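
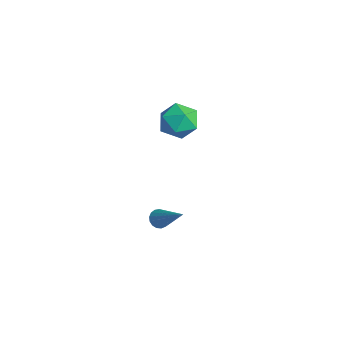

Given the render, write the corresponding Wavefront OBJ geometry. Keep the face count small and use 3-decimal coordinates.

v 2.843 -2.638 1.283
v 3.212 -2.691 0.892
v 4.397 -2.122 2.677
v 3.142 -2.443 0.878
v 3.004 -2.239 0.957
v 2.828 -2.127 1.11
v 2.657 -2.132 1.303
v 2.528 -2.253 1.492
v 2.471 -2.462 1.632
v 2.5 -2.712 1.693
v 2.607 -2.945 1.66
v 2.769 -3.107 1.54
v 2.947 -3.162 1.362
v 3.102 -3.097 1.165
v 3.198 -2.927 0.995
v -2.692 1.71 2.642
v -1.737 1.377 3.181
v -3.603 0.263 3.359
v -2.648 -0.07 3.898
v -3.188 0.886 4.227
v -2.625 1.78 3.783
v -2.715 -0.14 2.757
v -2.152 0.754 2.313
v -1.752 0.233 3.252
v -2.044 0.867 4.161
v -3.296 0.773 2.379
v -3.588 1.407 3.288
f 2 1 4
f 2 4 3
f 4 1 5
f 4 5 3
f 5 1 6
f 5 6 3
f 6 1 7
f 6 7 3
f 7 1 8
f 7 8 3
f 8 1 9
f 8 9 3
f 9 1 10
f 9 10 3
f 10 1 11
f 10 11 3
f 11 1 12
f 11 12 3
f 12 1 13
f 12 13 3
f 13 1 14
f 13 14 3
f 14 1 15
f 14 15 3
f 15 1 2
f 15 2 3
f 16 27 21
f 16 21 17
f 16 17 23
f 16 23 26
f 16 26 27
f 17 21 25
f 21 27 20
f 27 26 18
f 26 23 22
f 23 17 24
f 19 25 20
f 19 20 18
f 19 18 22
f 19 22 24
f 19 24 25
f 20 25 21
f 18 20 27
f 22 18 26
f 24 22 23
f 25 24 17



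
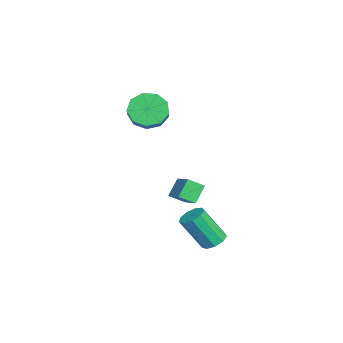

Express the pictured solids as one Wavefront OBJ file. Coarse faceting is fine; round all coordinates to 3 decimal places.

v 0.671 0.999 -2.783
v 1.388 1.046 -2.744
v 1.366 -0.071 -0.978
v 0.649 -0.119 -1.017
v 1.181 1.425 -2.507
v 1.16 0.307 -0.741
v 0.736 1.604 -2.399
v 0.714 0.487 -0.633
v 0.26 1.5 -2.471
v 0.238 0.383 -0.705
v -0.024 1.162 -2.688
v -0.046 0.044 -0.923
v 0.018 0.747 -2.951
v -0.004 -0.371 -1.185
v 0.365 0.45 -3.134
v 0.343 -0.668 -1.368
v 0.855 0.41 -3.154
v 0.834 -0.708 -1.388
v 1.26 0.645 -2.999
v 1.238 -0.472 -1.234
v -4.135 -0.102 -1.546
v -3.997 -0.951 -1.018
v -2.972 0.456 -0.951
v -2.834 -0.393 -0.423
v -3.466 -0.547 -2.437
v -3.328 -1.396 -1.909
v -2.303 0.011 -1.842
v -2.165 -0.838 -1.314
v -4.534 -2.445 3.473
v -4.066 -1.809 2.751
v -2.879 -1.758 3.564
v -3.346 -2.395 4.287
v -4.423 -1.406 3.247
v -3.236 -1.355 4.06
v -4.831 -1.488 3.848
v -3.644 -1.438 4.661
v -5.101 -2.019 4.274
v -3.913 -1.968 5.088
v -5.105 -2.749 4.326
v -3.917 -2.698 5.139
v -4.841 -3.337 3.978
v -3.654 -3.286 4.792
v -4.434 -3.508 3.395
v -3.247 -3.457 4.208
v -4.074 -3.181 2.848
v -2.886 -3.131 3.661
v -3.928 -2.511 2.594
v -2.741 -2.46 3.407
f 2 1 5
f 2 5 3
f 3 5 6
f 3 6 4
f 5 1 7
f 5 7 6
f 6 7 8
f 6 8 4
f 7 1 9
f 7 9 8
f 8 9 10
f 8 10 4
f 9 1 11
f 9 11 10
f 10 11 12
f 10 12 4
f 11 1 13
f 11 13 12
f 12 13 14
f 12 14 4
f 13 1 15
f 13 15 14
f 14 15 16
f 14 16 4
f 15 1 17
f 15 17 16
f 16 17 18
f 16 18 4
f 17 1 19
f 17 19 18
f 18 19 20
f 18 20 4
f 19 1 2
f 19 2 20
f 20 2 3
f 20 3 4
f 22 24 21
f 25 22 21
f 21 24 23
f 23 25 21
f 22 28 24
f 26 22 25
f 26 28 22
f 24 28 23
f 27 25 23
f 23 28 27
f 27 26 25
f 28 26 27
f 30 29 33
f 30 33 31
f 31 33 34
f 31 34 32
f 33 29 35
f 33 35 34
f 34 35 36
f 34 36 32
f 35 29 37
f 35 37 36
f 36 37 38
f 36 38 32
f 37 29 39
f 37 39 38
f 38 39 40
f 38 40 32
f 39 29 41
f 39 41 40
f 40 41 42
f 40 42 32
f 41 29 43
f 41 43 42
f 42 43 44
f 42 44 32
f 43 29 45
f 43 45 44
f 44 45 46
f 44 46 32
f 45 29 47
f 45 47 46
f 46 47 48
f 46 48 32
f 47 29 30
f 47 30 48
f 48 30 31
f 48 31 32



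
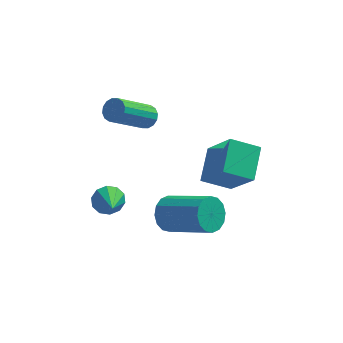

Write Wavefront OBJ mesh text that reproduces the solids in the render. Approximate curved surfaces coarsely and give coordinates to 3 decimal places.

v 2.435 -1.037 -1.983
v 3.331 -1.982 -0.297
v 2.633 0.337 -1.317
v 3.528 -0.608 0.369
v 3.612 -0.932 -2.549
v 4.507 -1.877 -0.863
v 3.809 0.442 -1.883
v 4.705 -0.503 -0.197
v 0.255 0.429 0.498
v 0.561 -0.01 0.424
v -0.59 -1.048 1.827
v -0.895 -0.609 1.902
v 0.685 0.131 0.631
v -0.465 -0.907 2.034
v 0.695 0.351 0.802
v -0.455 -0.686 2.205
v 0.587 0.593 0.892
v -0.563 -0.445 2.295
v 0.39 0.79 0.876
v -0.761 -0.247 2.279
v 0.156 0.891 0.759
v -0.994 -0.146 2.163
v -0.05 0.868 0.573
v -1.201 -0.17 1.976
v -0.175 0.727 0.366
v -1.325 -0.311 1.769
v -0.185 0.506 0.195
v -1.335 -0.531 1.598
v -0.077 0.265 0.105
v -1.227 -0.773 1.508
v 0.121 0.067 0.121
v -1.03 -0.97 1.524
v 0.354 -0.034 0.237
v -0.796 -1.071 1.641
v 1.28 -1.968 -3.237
v 1.757 -1.841 -3.866
v 3.437 -2.724 -2.773
v 2.96 -2.852 -2.143
v 1.788 -1.498 -3.637
v 3.468 -2.381 -2.544
v 1.683 -1.28 -3.3
v 3.363 -2.164 -2.207
v 1.471 -1.248 -2.947
v 3.15 -2.131 -1.853
v 1.207 -1.408 -2.671
v 2.886 -2.291 -1.577
v 0.962 -1.718 -2.546
v 2.642 -2.601 -1.453
v 0.803 -2.096 -2.607
v 2.483 -2.979 -1.514
v 0.772 -2.439 -2.836
v 2.452 -3.322 -1.743
v 0.877 -2.656 -3.173
v 2.557 -3.54 -2.08
v 1.09 -2.689 -3.527
v 2.769 -3.572 -2.433
v 1.354 -2.529 -3.803
v 3.033 -3.412 -2.709
v 1.598 -2.219 -3.927
v 3.278 -3.102 -2.834
v -1.027 -2.07 -2.402
v -0.717 -1.705 -1.933
v -0.753 -3.13 -1.758
v -1.114 -1.742 -1.824
v -1.479 -1.904 -1.935
v -1.671 -2.129 -2.225
v -1.617 -2.332 -2.582
v -1.338 -2.435 -2.87
v -0.941 -2.398 -2.979
v -0.576 -2.236 -2.868
v -0.384 -2.011 -2.579
v -0.438 -1.808 -2.222
f 2 4 1
f 5 2 1
f 1 4 3
f 3 5 1
f 2 8 4
f 6 2 5
f 6 8 2
f 4 8 3
f 7 5 3
f 3 8 7
f 7 6 5
f 8 6 7
f 10 9 13
f 10 13 11
f 11 13 14
f 11 14 12
f 13 9 15
f 13 15 14
f 14 15 16
f 14 16 12
f 15 9 17
f 15 17 16
f 16 17 18
f 16 18 12
f 17 9 19
f 17 19 18
f 18 19 20
f 18 20 12
f 19 9 21
f 19 21 20
f 20 21 22
f 20 22 12
f 21 9 23
f 21 23 22
f 22 23 24
f 22 24 12
f 23 9 25
f 23 25 24
f 24 25 26
f 24 26 12
f 25 9 27
f 25 27 26
f 26 27 28
f 26 28 12
f 27 9 29
f 27 29 28
f 28 29 30
f 28 30 12
f 29 9 31
f 29 31 30
f 30 31 32
f 30 32 12
f 31 9 33
f 31 33 32
f 32 33 34
f 32 34 12
f 33 9 10
f 33 10 34
f 34 10 11
f 34 11 12
f 36 35 39
f 36 39 37
f 37 39 40
f 37 40 38
f 39 35 41
f 39 41 40
f 40 41 42
f 40 42 38
f 41 35 43
f 41 43 42
f 42 43 44
f 42 44 38
f 43 35 45
f 43 45 44
f 44 45 46
f 44 46 38
f 45 35 47
f 45 47 46
f 46 47 48
f 46 48 38
f 47 35 49
f 47 49 48
f 48 49 50
f 48 50 38
f 49 35 51
f 49 51 50
f 50 51 52
f 50 52 38
f 51 35 53
f 51 53 52
f 52 53 54
f 52 54 38
f 53 35 55
f 53 55 54
f 54 55 56
f 54 56 38
f 55 35 57
f 55 57 56
f 56 57 58
f 56 58 38
f 57 35 59
f 57 59 58
f 58 59 60
f 58 60 38
f 59 35 36
f 59 36 60
f 60 36 37
f 60 37 38
f 62 61 64
f 62 64 63
f 64 61 65
f 64 65 63
f 65 61 66
f 65 66 63
f 66 61 67
f 66 67 63
f 67 61 68
f 67 68 63
f 68 61 69
f 68 69 63
f 69 61 70
f 69 70 63
f 70 61 71
f 70 71 63
f 71 61 72
f 71 72 63
f 72 61 62
f 72 62 63



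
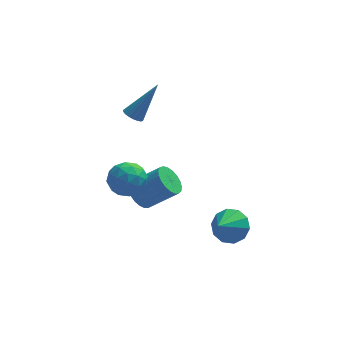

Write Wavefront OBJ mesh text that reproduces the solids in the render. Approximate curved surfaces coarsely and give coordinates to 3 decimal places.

v -1.055 -1.722 0.875
v -0.583 -2.242 1.541
v -1.437 -3.038 0.119
v -0.965 -3.558 0.785
v -1.784 -3.1 1.02
v -1.548 -2.287 1.487
v -0.472 -2.993 0.173
v -0.236 -2.18 0.64
v -0.223 -3.027 1.107
v -1.033 -3.093 1.63
v -0.987 -2.187 0.03
v -1.797 -2.253 0.553
v -0.786 -1.866 1.275
v -1.234 -3.414 0.385
v -1.716 -3.145 0.524
v -1.438 -3.45 0.915
v -1.353 -1.893 1.243
v -1.076 -2.198 1.634
v -1.781 -2.703 1.328
v -0.944 -3.082 0.026
v -0.667 -3.387 0.417
v -0.582 -1.83 0.745
v -0.304 -2.135 1.136
v -0.239 -2.577 0.332
v -0.296 -2.633 1.411
v -0.52 -3.407 0.966
v -0.231 -3.075 0.606
v -0.092 -2.597 0.881
v -0.773 -2.672 1.718
v -0.997 -3.446 1.274
v -1.479 -3.177 1.412
v -1.34 -2.699 1.687
v -0.561 -3.134 1.463
v -1.023 -1.834 0.386
v -1.247 -2.608 -0.058
v -0.68 -2.581 -0.027
v -0.541 -2.103 0.248
v -1.5 -1.873 0.694
v -1.724 -2.647 0.249
v -1.928 -2.683 0.779
v -1.789 -2.205 1.054
v -1.459 -2.146 0.197
v 3.496 -3.287 -2.199
v 4.315 -3.698 -2.04
v 2.844 -4.233 -1.281
v 4.249 -3.278 -1.654
v 3.896 -2.861 -1.475
v 3.39 -2.607 -1.573
v 2.924 -2.613 -1.91
v 2.677 -2.876 -2.357
v 2.742 -3.296 -2.744
v 3.096 -3.713 -2.922
v 3.602 -3.967 -2.824
v 4.068 -3.961 -2.488
v -0.365 -0.328 -2.345
v -0.014 -0.875 -2.861
v 1.356 -1.079 -1.712
v 1.005 -0.532 -1.195
v 0.121 -0.577 -2.969
v 1.492 -0.781 -1.82
v 0.173 -0.235 -2.97
v 1.543 -0.439 -1.821
v 0.131 0.09 -2.862
v 1.501 -0.114 -1.713
v 0.004 0.343 -2.665
v 1.374 0.139 -1.516
v -0.188 0.48 -2.413
v 1.183 0.276 -1.264
v -0.41 0.477 -2.148
v 0.961 0.273 -0.999
v -0.624 0.335 -1.918
v 0.746 0.131 -0.769
v -0.794 0.079 -1.761
v 0.577 -0.125 -0.612
v -0.889 -0.248 -1.706
v 0.481 -0.452 -0.557
v -0.894 -0.589 -1.76
v 0.477 -0.793 -0.611
v -0.807 -0.885 -1.916
v 0.563 -1.089 -0.767
v -0.644 -1.084 -2.146
v 0.726 -1.288 -0.997
v -0.433 -1.153 -2.41
v 0.937 -1.357 -1.261
v -0.21 -1.079 -2.663
v 1.16 -1.283 -1.514
v -0.594 0.309 2.775
v -0.159 0.331 2.473
v 0.554 0.791 4.465
v -0.24 0.553 2.465
v -0.391 0.726 2.518
v -0.582 0.817 2.622
v -0.776 0.807 2.756
v -0.934 0.699 2.894
v -1.024 0.513 3.009
v -1.03 0.288 3.077
v -0.949 0.066 3.085
v -0.798 -0.107 3.032
v -0.607 -0.198 2.927
v -0.413 -0.188 2.793
v -0.255 -0.08 2.655
v -0.165 0.105 2.541
f 1 38 17
f 38 12 41
f 17 41 6
f 38 41 17
f 1 17 13
f 17 6 18
f 13 18 2
f 17 18 13
f 1 13 22
f 13 2 23
f 22 23 8
f 13 23 22
f 1 22 34
f 22 8 37
f 34 37 11
f 22 37 34
f 1 34 38
f 34 11 42
f 38 42 12
f 34 42 38
f 2 18 29
f 18 6 32
f 29 32 10
f 18 32 29
f 6 41 19
f 41 12 40
f 19 40 5
f 41 40 19
f 12 42 39
f 42 11 35
f 39 35 3
f 42 35 39
f 11 37 36
f 37 8 24
f 36 24 7
f 37 24 36
f 8 23 28
f 23 2 25
f 28 25 9
f 23 25 28
f 4 30 16
f 30 10 31
f 16 31 5
f 30 31 16
f 4 16 14
f 16 5 15
f 14 15 3
f 16 15 14
f 4 14 21
f 14 3 20
f 21 20 7
f 14 20 21
f 4 21 26
f 21 7 27
f 26 27 9
f 21 27 26
f 4 26 30
f 26 9 33
f 30 33 10
f 26 33 30
f 5 31 19
f 31 10 32
f 19 32 6
f 31 32 19
f 3 15 39
f 15 5 40
f 39 40 12
f 15 40 39
f 7 20 36
f 20 3 35
f 36 35 11
f 20 35 36
f 9 27 28
f 27 7 24
f 28 24 8
f 27 24 28
f 10 33 29
f 33 9 25
f 29 25 2
f 33 25 29
f 44 43 46
f 44 46 45
f 46 43 47
f 46 47 45
f 47 43 48
f 47 48 45
f 48 43 49
f 48 49 45
f 49 43 50
f 49 50 45
f 50 43 51
f 50 51 45
f 51 43 52
f 51 52 45
f 52 43 53
f 52 53 45
f 53 43 54
f 53 54 45
f 54 43 44
f 54 44 45
f 56 55 59
f 56 59 57
f 57 59 60
f 57 60 58
f 59 55 61
f 59 61 60
f 60 61 62
f 60 62 58
f 61 55 63
f 61 63 62
f 62 63 64
f 62 64 58
f 63 55 65
f 63 65 64
f 64 65 66
f 64 66 58
f 65 55 67
f 65 67 66
f 66 67 68
f 66 68 58
f 67 55 69
f 67 69 68
f 68 69 70
f 68 70 58
f 69 55 71
f 69 71 70
f 70 71 72
f 70 72 58
f 71 55 73
f 71 73 72
f 72 73 74
f 72 74 58
f 73 55 75
f 73 75 74
f 74 75 76
f 74 76 58
f 75 55 77
f 75 77 76
f 76 77 78
f 76 78 58
f 77 55 79
f 77 79 78
f 78 79 80
f 78 80 58
f 79 55 81
f 79 81 80
f 80 81 82
f 80 82 58
f 81 55 83
f 81 83 82
f 82 83 84
f 82 84 58
f 83 55 85
f 83 85 84
f 84 85 86
f 84 86 58
f 85 55 56
f 85 56 86
f 86 56 57
f 86 57 58
f 88 87 90
f 88 90 89
f 90 87 91
f 90 91 89
f 91 87 92
f 91 92 89
f 92 87 93
f 92 93 89
f 93 87 94
f 93 94 89
f 94 87 95
f 94 95 89
f 95 87 96
f 95 96 89
f 96 87 97
f 96 97 89
f 97 87 98
f 97 98 89
f 98 87 99
f 98 99 89
f 99 87 100
f 99 100 89
f 100 87 101
f 100 101 89
f 101 87 102
f 101 102 89
f 102 87 88
f 102 88 89



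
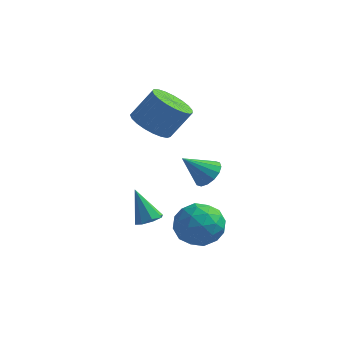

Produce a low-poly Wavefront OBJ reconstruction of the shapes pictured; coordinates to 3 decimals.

v -2.048 1.879 0.114
v -1.297 2.325 -0.522
v -0.482 2.908 0.851
v -1.232 2.461 1.486
v -1.598 2.657 -0.484
v -0.782 3.24 0.889
v -1.976 2.855 -0.343
v -1.16 3.437 1.03
v -2.366 2.883 -0.124
v -1.55 3.466 1.249
v -2.702 2.738 0.137
v -1.886 3.321 1.51
v -2.924 2.444 0.394
v -2.108 3.027 1.767
v -2.995 2.053 0.602
v -2.179 2.635 1.975
v -2.902 1.631 0.726
v -2.086 2.214 2.099
v -2.662 1.252 0.744
v -1.846 1.835 2.117
v -2.315 0.982 0.653
v -1.499 1.564 2.026
v -1.922 0.866 0.468
v -1.106 1.449 1.841
v -1.551 0.926 0.222
v -0.735 1.509 1.595
v -1.266 1.15 -0.042
v -0.45 1.733 1.331
v -1.116 1.501 -0.28
v -0.3 2.083 1.093
v -1.127 1.916 -0.45
v -0.311 2.499 0.923
v 1.855 -1.435 -0.187
v 2.217 -1.04 0.352
v 0.905 -2.005 0.867
v 1.932 -0.801 0.224
v 1.627 -0.732 -0.013
v 1.382 -0.851 -0.298
v 1.265 -1.126 -0.553
v 1.306 -1.485 -0.71
v 1.494 -1.83 -0.727
v 1.779 -2.069 -0.599
v 2.084 -2.139 -0.361
v 2.328 -2.02 -0.077
v 2.446 -1.744 0.178
v 2.405 -1.385 0.335
v 0.821 -1.663 -3.481
v 1.827 -1.06 -3.375
v 1.593 -3.12 -2.525
v 2.599 -2.517 -2.419
v 1.638 -2.166 -1.835
v 1.161 -1.266 -2.426
v 2.259 -2.914 -3.474
v 1.782 -2.014 -4.065
v 2.716 -1.833 -3.371
v 2.332 -1.371 -2.358
v 1.088 -2.809 -3.542
v 0.704 -2.347 -2.529
v 1.256 -1.234 -3.512
v 2.164 -2.946 -2.388
v 1.599 -2.74 -2.045
v 2.191 -2.386 -1.982
v 0.865 -1.355 -2.954
v 1.456 -1.001 -2.892
v 1.345 -1.651 -1.986
v 1.964 -3.179 -3.008
v 2.555 -2.825 -2.946
v 1.229 -1.794 -3.918
v 1.821 -1.44 -3.855
v 2.075 -2.529 -3.914
v 2.37 -1.334 -3.447
v 2.824 -2.19 -2.885
v 2.624 -2.423 -3.506
v 2.343 -1.894 -3.853
v 2.144 -1.062 -2.852
v 2.598 -1.918 -2.29
v 2.034 -1.712 -1.946
v 1.753 -1.183 -2.294
v 2.667 -1.516 -2.849
v 0.822 -2.262 -3.61
v 1.276 -3.118 -3.048
v 1.667 -2.997 -3.606
v 1.386 -2.468 -3.954
v 0.596 -1.99 -3.015
v 1.05 -2.846 -2.453
v 1.077 -2.286 -2.047
v 0.796 -1.757 -2.394
v 0.753 -2.664 -3.051
v -0.16 -3.047 -2.501
v 0.21 -3.494 -2.231
v -0.9 -2.753 -0.999
v 0.414 -3.049 -2.218
v 0.282 -2.603 -2.37
v -0.109 -2.417 -2.599
v -0.53 -2.6 -2.771
v -0.734 -3.045 -2.784
v -0.602 -3.491 -2.632
v -0.211 -3.677 -2.403
f 2 1 5
f 2 5 3
f 3 5 6
f 3 6 4
f 5 1 7
f 5 7 6
f 6 7 8
f 6 8 4
f 7 1 9
f 7 9 8
f 8 9 10
f 8 10 4
f 9 1 11
f 9 11 10
f 10 11 12
f 10 12 4
f 11 1 13
f 11 13 12
f 12 13 14
f 12 14 4
f 13 1 15
f 13 15 14
f 14 15 16
f 14 16 4
f 15 1 17
f 15 17 16
f 16 17 18
f 16 18 4
f 17 1 19
f 17 19 18
f 18 19 20
f 18 20 4
f 19 1 21
f 19 21 20
f 20 21 22
f 20 22 4
f 21 1 23
f 21 23 22
f 22 23 24
f 22 24 4
f 23 1 25
f 23 25 24
f 24 25 26
f 24 26 4
f 25 1 27
f 25 27 26
f 26 27 28
f 26 28 4
f 27 1 29
f 27 29 28
f 28 29 30
f 28 30 4
f 29 1 31
f 29 31 30
f 30 31 32
f 30 32 4
f 31 1 2
f 31 2 32
f 32 2 3
f 32 3 4
f 34 33 36
f 34 36 35
f 36 33 37
f 36 37 35
f 37 33 38
f 37 38 35
f 38 33 39
f 38 39 35
f 39 33 40
f 39 40 35
f 40 33 41
f 40 41 35
f 41 33 42
f 41 42 35
f 42 33 43
f 42 43 35
f 43 33 44
f 43 44 35
f 44 33 45
f 44 45 35
f 45 33 46
f 45 46 35
f 46 33 34
f 46 34 35
f 47 84 63
f 84 58 87
f 63 87 52
f 84 87 63
f 47 63 59
f 63 52 64
f 59 64 48
f 63 64 59
f 47 59 68
f 59 48 69
f 68 69 54
f 59 69 68
f 47 68 80
f 68 54 83
f 80 83 57
f 68 83 80
f 47 80 84
f 80 57 88
f 84 88 58
f 80 88 84
f 48 64 75
f 64 52 78
f 75 78 56
f 64 78 75
f 52 87 65
f 87 58 86
f 65 86 51
f 87 86 65
f 58 88 85
f 88 57 81
f 85 81 49
f 88 81 85
f 57 83 82
f 83 54 70
f 82 70 53
f 83 70 82
f 54 69 74
f 69 48 71
f 74 71 55
f 69 71 74
f 50 76 62
f 76 56 77
f 62 77 51
f 76 77 62
f 50 62 60
f 62 51 61
f 60 61 49
f 62 61 60
f 50 60 67
f 60 49 66
f 67 66 53
f 60 66 67
f 50 67 72
f 67 53 73
f 72 73 55
f 67 73 72
f 50 72 76
f 72 55 79
f 76 79 56
f 72 79 76
f 51 77 65
f 77 56 78
f 65 78 52
f 77 78 65
f 49 61 85
f 61 51 86
f 85 86 58
f 61 86 85
f 53 66 82
f 66 49 81
f 82 81 57
f 66 81 82
f 55 73 74
f 73 53 70
f 74 70 54
f 73 70 74
f 56 79 75
f 79 55 71
f 75 71 48
f 79 71 75
f 90 89 92
f 90 92 91
f 92 89 93
f 92 93 91
f 93 89 94
f 93 94 91
f 94 89 95
f 94 95 91
f 95 89 96
f 95 96 91
f 96 89 97
f 96 97 91
f 97 89 98
f 97 98 91
f 98 89 90
f 98 90 91



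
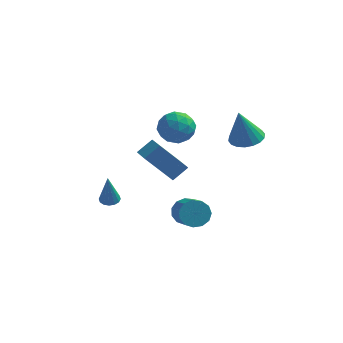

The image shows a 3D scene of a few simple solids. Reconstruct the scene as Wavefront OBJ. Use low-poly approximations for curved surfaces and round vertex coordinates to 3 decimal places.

v -3.809 2.287 -3.922
v -3.274 2.414 -3.908
v -3.751 1.833 -2.078
v -3.409 2.656 -3.844
v -3.651 2.8 -3.801
v -3.936 2.806 -3.79
v -4.186 2.673 -3.815
v -4.336 2.436 -3.869
v -4.344 2.16 -3.936
v -4.209 1.918 -4
v -3.967 1.774 -4.043
v -3.683 1.768 -4.054
v -3.432 1.901 -4.029
v -3.283 2.138 -3.976
v 2.975 3.194 1.176
v 3.82 3.491 1.385
v 2.625 2.846 3.084
v 3.595 3.833 1.406
v 3.248 4.048 1.382
v 2.846 4.094 1.317
v 2.47 3.962 1.224
v 2.194 3.677 1.122
v 2.072 3.297 1.03
v 2.129 2.897 0.967
v 2.354 2.555 0.946
v 2.701 2.34 0.971
v 3.103 2.294 1.036
v 3.479 2.426 1.129
v 3.755 2.71 1.231
v 3.877 3.09 1.323
v 0.389 1.644 -3.693
v 0.942 2.16 -3.376
v 1.684 0.832 -2.51
v 1.131 0.316 -2.827
v 0.586 2.153 -3.082
v 1.328 0.826 -2.215
v 0.168 1.985 -2.981
v 0.909 0.658 -2.115
v -0.181 1.708 -3.107
v 0.561 0.381 -2.24
v -0.348 1.411 -3.419
v 0.394 0.084 -2.552
v -0.281 1.188 -3.818
v 0.461 -0.139 -2.951
v -0.002 1.109 -4.177
v 0.74 -0.218 -3.311
v 0.402 1.2 -4.383
v 1.144 -0.127 -3.516
v 0.801 1.432 -4.37
v 1.543 0.105 -3.503
v 1.07 1.731 -4.142
v 1.812 0.404 -3.275
v 1.122 2.002 -3.771
v 1.864 0.675 -2.905
v -1.556 3.062 1.134
v -1.151 3.554 0.311
v -0.149 3.366 2.009
v 0.256 3.858 1.186
v -0.542 4.281 1.703
v -1.412 4.093 1.163
v 0.112 2.827 1.157
v -0.758 2.639 0.617
v -0.12 3.409 0.325
v -0.524 4.307 0.663
v -0.776 2.613 1.657
v -1.18 3.511 1.995
v -1.477 3.281 0.646
v 0.177 3.639 1.674
v -0.292 3.887 1.978
v -0.054 4.176 1.494
v -1.63 3.598 1.146
v -1.392 3.887 0.663
v -1.034 4.314 1.481
v 0.092 3.033 1.657
v 0.33 3.322 1.174
v -1.246 2.744 0.826
v -1.008 3.033 0.342
v -0.266 2.606 0.839
v -0.633 3.485 0.17
v 0.194 3.664 0.685
v 0.109 3.058 0.668
v -0.402 2.947 0.35
v -0.87 4.013 0.369
v -0.043 4.192 0.883
v -0.512 4.44 1.187
v -1.024 4.329 0.869
v -0.264 3.927 0.377
v -1.257 2.728 1.437
v -0.43 2.907 1.951
v -0.276 2.591 1.451
v -0.788 2.48 1.133
v -1.494 3.256 1.635
v -0.667 3.435 2.15
v -0.898 3.973 1.97
v -1.409 3.862 1.652
v -1.036 2.993 1.943
v -0.453 0.623 -0.409
v -1.709 0.11 1.233
v 0.143 1.192 0.225
v -1.112 0.679 1.867
v 0.172 -0.259 -0.207
v -1.083 -0.772 1.435
v 0.769 0.31 0.427
v -0.487 -0.203 2.069
f 2 1 4
f 2 4 3
f 4 1 5
f 4 5 3
f 5 1 6
f 5 6 3
f 6 1 7
f 6 7 3
f 7 1 8
f 7 8 3
f 8 1 9
f 8 9 3
f 9 1 10
f 9 10 3
f 10 1 11
f 10 11 3
f 11 1 12
f 11 12 3
f 12 1 13
f 12 13 3
f 13 1 14
f 13 14 3
f 14 1 2
f 14 2 3
f 16 15 18
f 16 18 17
f 18 15 19
f 18 19 17
f 19 15 20
f 19 20 17
f 20 15 21
f 20 21 17
f 21 15 22
f 21 22 17
f 22 15 23
f 22 23 17
f 23 15 24
f 23 24 17
f 24 15 25
f 24 25 17
f 25 15 26
f 25 26 17
f 26 15 27
f 26 27 17
f 27 15 28
f 27 28 17
f 28 15 29
f 28 29 17
f 29 15 30
f 29 30 17
f 30 15 16
f 30 16 17
f 32 31 35
f 32 35 33
f 33 35 36
f 33 36 34
f 35 31 37
f 35 37 36
f 36 37 38
f 36 38 34
f 37 31 39
f 37 39 38
f 38 39 40
f 38 40 34
f 39 31 41
f 39 41 40
f 40 41 42
f 40 42 34
f 41 31 43
f 41 43 42
f 42 43 44
f 42 44 34
f 43 31 45
f 43 45 44
f 44 45 46
f 44 46 34
f 45 31 47
f 45 47 46
f 46 47 48
f 46 48 34
f 47 31 49
f 47 49 48
f 48 49 50
f 48 50 34
f 49 31 51
f 49 51 50
f 50 51 52
f 50 52 34
f 51 31 53
f 51 53 52
f 52 53 54
f 52 54 34
f 53 31 32
f 53 32 54
f 54 32 33
f 54 33 34
f 55 92 71
f 92 66 95
f 71 95 60
f 92 95 71
f 55 71 67
f 71 60 72
f 67 72 56
f 71 72 67
f 55 67 76
f 67 56 77
f 76 77 62
f 67 77 76
f 55 76 88
f 76 62 91
f 88 91 65
f 76 91 88
f 55 88 92
f 88 65 96
f 92 96 66
f 88 96 92
f 56 72 83
f 72 60 86
f 83 86 64
f 72 86 83
f 60 95 73
f 95 66 94
f 73 94 59
f 95 94 73
f 66 96 93
f 96 65 89
f 93 89 57
f 96 89 93
f 65 91 90
f 91 62 78
f 90 78 61
f 91 78 90
f 62 77 82
f 77 56 79
f 82 79 63
f 77 79 82
f 58 84 70
f 84 64 85
f 70 85 59
f 84 85 70
f 58 70 68
f 70 59 69
f 68 69 57
f 70 69 68
f 58 68 75
f 68 57 74
f 75 74 61
f 68 74 75
f 58 75 80
f 75 61 81
f 80 81 63
f 75 81 80
f 58 80 84
f 80 63 87
f 84 87 64
f 80 87 84
f 59 85 73
f 85 64 86
f 73 86 60
f 85 86 73
f 57 69 93
f 69 59 94
f 93 94 66
f 69 94 93
f 61 74 90
f 74 57 89
f 90 89 65
f 74 89 90
f 63 81 82
f 81 61 78
f 82 78 62
f 81 78 82
f 64 87 83
f 87 63 79
f 83 79 56
f 87 79 83
f 98 100 97
f 101 98 97
f 97 100 99
f 99 101 97
f 98 104 100
f 102 98 101
f 102 104 98
f 100 104 99
f 103 101 99
f 99 104 103
f 103 102 101
f 104 102 103



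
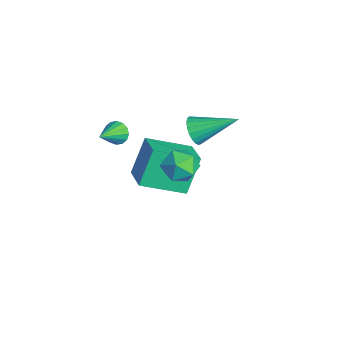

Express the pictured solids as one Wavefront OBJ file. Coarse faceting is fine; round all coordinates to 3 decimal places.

v -3.753 -1.322 0.02
v -3.428 -1.407 -0.477
v -2.887 -2.218 0.74
v -3.295 -1.165 -0.335
v -3.285 -0.965 -0.098
v -3.401 -0.86 0.171
v -3.611 -0.879 0.399
v -3.859 -1.017 0.525
v -4.078 -1.236 0.517
v -4.211 -1.479 0.374
v -4.221 -1.679 0.137
v -4.105 -1.783 -0.131
v -3.895 -1.764 -0.36
v -3.648 -1.627 -0.486
v -3.465 -0.789 -2.617
v -4.077 -0.03 -0.928
v -3.236 1.228 -3.44
v -3.848 1.986 -1.75
v -2.012 -0.746 -2.11
v -2.624 0.012 -0.42
v -1.783 1.27 -2.932
v -2.395 2.029 -1.243
v -2.063 1.655 1.115
v -1.66 1.835 0.533
v -1.497 3.405 2.045
v -1.929 1.958 0.464
v -2.221 2.029 0.508
v -2.486 2.036 0.657
v -2.677 1.976 0.885
v -2.762 1.862 1.153
v -2.726 1.711 1.414
v -2.576 1.551 1.624
v -2.337 1.409 1.745
v -2.05 1.31 1.758
v -1.766 1.27 1.66
v -1.533 1.297 1.467
v -1.392 1.386 1.213
v -1.366 1.522 0.943
v -1.461 1.68 0.702
v 1.795 0.964 2.603
v 2.508 0.506 2.813
v 1.012 -0.206 2.707
v 1.725 -0.664 2.917
v 1.405 -0.075 3.475
v 1.888 0.648 3.411
v 1.632 -0.348 2.109
v 2.115 0.375 2.045
v 2.407 -0.305 2.508
v 2.266 -0.136 3.352
v 1.254 0.436 2.168
v 1.113 0.605 3.012
f 2 1 4
f 2 4 3
f 4 1 5
f 4 5 3
f 5 1 6
f 5 6 3
f 6 1 7
f 6 7 3
f 7 1 8
f 7 8 3
f 8 1 9
f 8 9 3
f 9 1 10
f 9 10 3
f 10 1 11
f 10 11 3
f 11 1 12
f 11 12 3
f 12 1 13
f 12 13 3
f 13 1 14
f 13 14 3
f 14 1 2
f 14 2 3
f 16 18 15
f 19 16 15
f 15 18 17
f 17 19 15
f 16 22 18
f 20 16 19
f 20 22 16
f 18 22 17
f 21 19 17
f 17 22 21
f 21 20 19
f 22 20 21
f 24 23 26
f 24 26 25
f 26 23 27
f 26 27 25
f 27 23 28
f 27 28 25
f 28 23 29
f 28 29 25
f 29 23 30
f 29 30 25
f 30 23 31
f 30 31 25
f 31 23 32
f 31 32 25
f 32 23 33
f 32 33 25
f 33 23 34
f 33 34 25
f 34 23 35
f 34 35 25
f 35 23 36
f 35 36 25
f 36 23 37
f 36 37 25
f 37 23 38
f 37 38 25
f 38 23 39
f 38 39 25
f 39 23 24
f 39 24 25
f 40 51 45
f 40 45 41
f 40 41 47
f 40 47 50
f 40 50 51
f 41 45 49
f 45 51 44
f 51 50 42
f 50 47 46
f 47 41 48
f 43 49 44
f 43 44 42
f 43 42 46
f 43 46 48
f 43 48 49
f 44 49 45
f 42 44 51
f 46 42 50
f 48 46 47
f 49 48 41



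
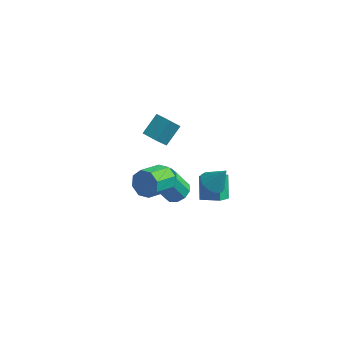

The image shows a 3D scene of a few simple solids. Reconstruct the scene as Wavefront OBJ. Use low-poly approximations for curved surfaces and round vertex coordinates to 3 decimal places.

v 1.151 -2.861 1.816
v 1.617 -3.32 1.155
v 1.196 -4.797 1.884
v 0.729 -4.339 2.544
v 2.026 -3.16 1.716
v 1.604 -4.637 2.444
v 1.921 -2.825 2.335
v 1.5 -4.302 3.064
v 1.365 -2.511 2.65
v 0.944 -3.988 3.379
v 0.684 -2.403 2.476
v 0.263 -3.88 3.205
v 0.276 -2.563 1.916
v -0.146 -4.04 2.644
v 0.38 -2.898 1.296
v -0.041 -4.375 2.025
v 0.936 -3.212 0.981
v 0.515 -4.689 1.71
v 2.673 -1.11 -1.355
v 2.207 -0.168 -0.135
v 2.808 -0.158 -2.038
v 2.342 0.784 -0.819
v 3.918 -1.004 -0.961
v 3.452 -0.062 0.258
v 4.053 -0.052 -1.645
v 3.587 0.89 -0.425
v 3.412 -1.002 0.583
v 4.131 -1.236 0.216
v 4.128 -0.678 1.777
v 4.077 -0.775 0.123
v 3.813 -0.387 0.175
v 3.421 -0.193 0.357
v 3.026 -0.257 0.611
v 2.754 -0.557 0.856
v 2.691 -0.999 1.014
v 2.857 -1.441 1.035
v 3.199 -1.745 0.912
v 3.608 -1.813 0.685
v 3.956 -1.623 0.426
v -2.947 2.931 -1.11
v -2.593 4.155 -0.142
v -2.704 3.812 -2.312
v -2.35 5.035 -1.344
v -1.87 2.625 -1.116
v -1.516 3.848 -0.148
v -1.627 3.505 -2.318
v -1.273 4.729 -1.35
v 0.377 0.732 -3.456
v 1.183 0.769 -3.105
v 0.55 0.246 -1.594
v -0.257 0.208 -1.944
v 0.947 1.254 -3.036
v 0.314 0.731 -1.525
v 0.493 1.54 -3.127
v -0.14 1.016 -1.616
v -0.005 1.517 -3.344
v -0.638 0.993 -1.833
v -0.357 1.194 -3.603
v -0.991 0.671 -2.092
v -0.43 0.694 -3.806
v -1.063 0.171 -2.295
v -0.194 0.209 -3.875
v -0.827 -0.314 -2.364
v 0.26 -0.076 -3.784
v -0.373 -0.6 -2.273
v 0.758 -0.053 -3.567
v 0.125 -0.577 -2.056
v 1.111 0.269 -3.308
v 0.477 -0.254 -1.797
f 2 1 5
f 2 5 3
f 3 5 6
f 3 6 4
f 5 1 7
f 5 7 6
f 6 7 8
f 6 8 4
f 7 1 9
f 7 9 8
f 8 9 10
f 8 10 4
f 9 1 11
f 9 11 10
f 10 11 12
f 10 12 4
f 11 1 13
f 11 13 12
f 12 13 14
f 12 14 4
f 13 1 15
f 13 15 14
f 14 15 16
f 14 16 4
f 15 1 17
f 15 17 16
f 16 17 18
f 16 18 4
f 17 1 2
f 17 2 18
f 18 2 3
f 18 3 4
f 20 22 19
f 23 20 19
f 19 22 21
f 21 23 19
f 20 26 22
f 24 20 23
f 24 26 20
f 22 26 21
f 25 23 21
f 21 26 25
f 25 24 23
f 26 24 25
f 28 27 30
f 28 30 29
f 30 27 31
f 30 31 29
f 31 27 32
f 31 32 29
f 32 27 33
f 32 33 29
f 33 27 34
f 33 34 29
f 34 27 35
f 34 35 29
f 35 27 36
f 35 36 29
f 36 27 37
f 36 37 29
f 37 27 38
f 37 38 29
f 38 27 39
f 38 39 29
f 39 27 28
f 39 28 29
f 41 43 40
f 44 41 40
f 40 43 42
f 42 44 40
f 41 47 43
f 45 41 44
f 45 47 41
f 43 47 42
f 46 44 42
f 42 47 46
f 46 45 44
f 47 45 46
f 49 48 52
f 49 52 50
f 50 52 53
f 50 53 51
f 52 48 54
f 52 54 53
f 53 54 55
f 53 55 51
f 54 48 56
f 54 56 55
f 55 56 57
f 55 57 51
f 56 48 58
f 56 58 57
f 57 58 59
f 57 59 51
f 58 48 60
f 58 60 59
f 59 60 61
f 59 61 51
f 60 48 62
f 60 62 61
f 61 62 63
f 61 63 51
f 62 48 64
f 62 64 63
f 63 64 65
f 63 65 51
f 64 48 66
f 64 66 65
f 65 66 67
f 65 67 51
f 66 48 68
f 66 68 67
f 67 68 69
f 67 69 51
f 68 48 49
f 68 49 69
f 69 49 50
f 69 50 51



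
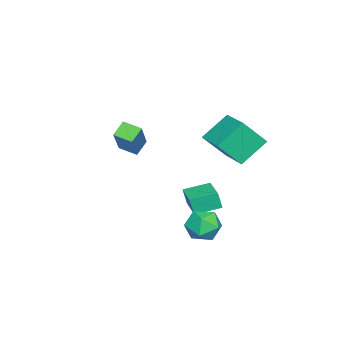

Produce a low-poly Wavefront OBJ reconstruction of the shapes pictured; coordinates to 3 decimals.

v 1.504 1.887 -0.665
v 2.147 1.523 -0.125
v 0.453 1.257 0.165
v 1.096 0.893 0.705
v 0.954 1.797 0.707
v 1.604 2.186 0.194
v 0.996 0.594 -0.154
v 1.646 0.983 -0.667
v 1.833 0.724 0.191
v 1.807 1.468 0.723
v 0.793 1.312 -0.683
v 0.767 2.056 -0.151
v -3.385 -4.309 1.407
v -4.061 -4.104 1.965
v -3.308 -3.394 1.164
v -3.984 -3.189 1.722
v -2.016 -4.011 2.958
v -2.692 -3.806 3.516
v -1.939 -3.096 2.715
v -2.615 -2.891 3.273
v -2.156 0.115 3.467
v -3.143 0.948 4.542
v -2.733 1.052 2.211
v -3.72 1.885 3.286
v -0.92 1.235 3.734
v -1.907 2.068 4.809
v -1.497 2.172 2.478
v -2.484 3.005 3.553
v -1.408 -0.297 -0.415
v -1.38 -0.499 0.442
v -2.089 0.752 -0.145
v -2.061 0.551 0.711
v -0.139 0.489 -0.271
v -0.111 0.288 0.585
v -0.82 1.539 -0.002
v -0.792 1.337 0.855
f 1 12 6
f 1 6 2
f 1 2 8
f 1 8 11
f 1 11 12
f 2 6 10
f 6 12 5
f 12 11 3
f 11 8 7
f 8 2 9
f 4 10 5
f 4 5 3
f 4 3 7
f 4 7 9
f 4 9 10
f 5 10 6
f 3 5 12
f 7 3 11
f 9 7 8
f 10 9 2
f 14 16 13
f 17 14 13
f 13 16 15
f 15 17 13
f 14 20 16
f 18 14 17
f 18 20 14
f 16 20 15
f 19 17 15
f 15 20 19
f 19 18 17
f 20 18 19
f 22 24 21
f 25 22 21
f 21 24 23
f 23 25 21
f 22 28 24
f 26 22 25
f 26 28 22
f 24 28 23
f 27 25 23
f 23 28 27
f 27 26 25
f 28 26 27
f 30 32 29
f 33 30 29
f 29 32 31
f 31 33 29
f 30 36 32
f 34 30 33
f 34 36 30
f 32 36 31
f 35 33 31
f 31 36 35
f 35 34 33
f 36 34 35



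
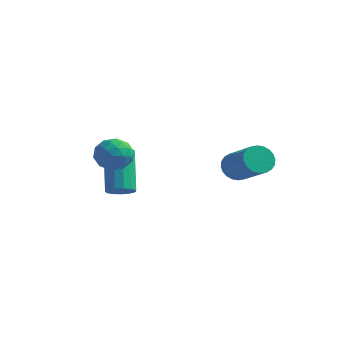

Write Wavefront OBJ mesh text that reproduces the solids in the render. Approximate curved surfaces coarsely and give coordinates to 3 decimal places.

v 2.433 3.562 -2.307
v 2.793 3.538 -2.895
v 4.207 2.874 -2.001
v 3.847 2.898 -1.413
v 2.853 3.785 -2.806
v 4.268 3.121 -1.913
v 2.849 3.998 -2.642
v 4.264 3.334 -1.748
v 2.782 4.145 -2.426
v 4.196 3.481 -1.533
v 2.662 4.203 -2.193
v 4.076 3.539 -1.299
v 2.506 4.163 -1.976
v 3.921 3.499 -1.083
v 2.34 4.032 -1.81
v 3.754 3.368 -0.917
v 2.188 3.829 -1.72
v 3.602 3.165 -0.826
v 2.073 3.586 -1.719
v 3.487 2.922 -0.825
v 2.012 3.339 -1.807
v 3.427 2.675 -0.914
v 2.016 3.126 -1.972
v 3.431 2.462 -1.078
v 2.084 2.979 -2.187
v 3.498 2.315 -1.294
v 2.204 2.921 -2.421
v 3.618 2.257 -1.527
v 2.359 2.961 -2.637
v 3.774 2.297 -1.744
v 2.526 3.092 -2.803
v 3.94 2.428 -1.91
v 2.678 3.295 -2.894
v 4.092 2.631 -2
v -0.787 0.409 -3.305
v -0.413 0.089 -2.962
v -1.14 1.03 -1.292
v -1.513 1.351 -1.635
v -0.246 0.37 -3.047
v -0.973 1.311 -1.378
v -0.251 0.664 -3.215
v -0.977 1.605 -1.545
v -0.425 0.877 -3.411
v -1.152 1.818 -1.741
v -0.715 0.941 -3.573
v -1.442 1.882 -1.904
v -1.027 0.837 -3.651
v -1.754 1.778 -1.981
v -1.263 0.597 -3.618
v -1.99 1.538 -1.948
v -1.348 0.297 -3.486
v -2.074 1.239 -1.816
v -1.254 0.033 -3.296
v -1.981 0.975 -1.627
v -1.012 -0.111 -3.11
v -1.739 0.83 -1.44
v -0.699 -0.091 -2.985
v -1.425 0.851 -1.315
v -0.011 -0.23 -1.468
v 0.455 -0.591 -0.913
v -1.075 -0.769 -0.927
v -0.609 -1.13 -0.372
v -0.703 -0.326 -0.36
v -0.045 0.007 -0.695
v -0.575 -1.367 -1.145
v 0.083 -1.034 -1.48
v 0.106 -1.294 -0.713
v 0.027 -0.65 -0.228
v -0.647 -0.71 -1.612
v -0.726 -0.066 -1.127
v 0.316 -0.363 -1.238
v -0.936 -0.997 -0.602
v -0.991 -0.524 -0.595
v -0.717 -0.736 -0.269
v 0.022 -0.012 -1.11
v 0.295 -0.224 -0.784
v -0.385 -0.068 -0.459
v -0.915 -1.136 -1.056
v -0.642 -1.348 -0.73
v 0.097 -0.624 -1.571
v 0.371 -0.836 -1.245
v -0.235 -1.292 -1.381
v 0.384 -0.989 -0.794
v -0.241 -1.305 -0.476
v -0.221 -1.445 -0.931
v 0.166 -1.249 -1.127
v 0.338 -0.61 -0.509
v -0.288 -0.927 -0.191
v -0.343 -0.454 -0.185
v 0.044 -0.259 -0.381
v 0.133 -1.023 -0.392
v -0.332 -0.433 -1.649
v -0.958 -0.75 -1.331
v -0.664 -1.101 -1.459
v -0.277 -0.906 -1.655
v -0.379 -0.055 -1.364
v -1.004 -0.371 -1.046
v -0.786 -0.111 -0.713
v -0.399 0.085 -0.909
v -0.753 -0.337 -1.448
f 2 1 5
f 2 5 3
f 3 5 6
f 3 6 4
f 5 1 7
f 5 7 6
f 6 7 8
f 6 8 4
f 7 1 9
f 7 9 8
f 8 9 10
f 8 10 4
f 9 1 11
f 9 11 10
f 10 11 12
f 10 12 4
f 11 1 13
f 11 13 12
f 12 13 14
f 12 14 4
f 13 1 15
f 13 15 14
f 14 15 16
f 14 16 4
f 15 1 17
f 15 17 16
f 16 17 18
f 16 18 4
f 17 1 19
f 17 19 18
f 18 19 20
f 18 20 4
f 19 1 21
f 19 21 20
f 20 21 22
f 20 22 4
f 21 1 23
f 21 23 22
f 22 23 24
f 22 24 4
f 23 1 25
f 23 25 24
f 24 25 26
f 24 26 4
f 25 1 27
f 25 27 26
f 26 27 28
f 26 28 4
f 27 1 29
f 27 29 28
f 28 29 30
f 28 30 4
f 29 1 31
f 29 31 30
f 30 31 32
f 30 32 4
f 31 1 33
f 31 33 32
f 32 33 34
f 32 34 4
f 33 1 2
f 33 2 34
f 34 2 3
f 34 3 4
f 36 35 39
f 36 39 37
f 37 39 40
f 37 40 38
f 39 35 41
f 39 41 40
f 40 41 42
f 40 42 38
f 41 35 43
f 41 43 42
f 42 43 44
f 42 44 38
f 43 35 45
f 43 45 44
f 44 45 46
f 44 46 38
f 45 35 47
f 45 47 46
f 46 47 48
f 46 48 38
f 47 35 49
f 47 49 48
f 48 49 50
f 48 50 38
f 49 35 51
f 49 51 50
f 50 51 52
f 50 52 38
f 51 35 53
f 51 53 52
f 52 53 54
f 52 54 38
f 53 35 55
f 53 55 54
f 54 55 56
f 54 56 38
f 55 35 57
f 55 57 56
f 56 57 58
f 56 58 38
f 57 35 36
f 57 36 58
f 58 36 37
f 58 37 38
f 59 96 75
f 96 70 99
f 75 99 64
f 96 99 75
f 59 75 71
f 75 64 76
f 71 76 60
f 75 76 71
f 59 71 80
f 71 60 81
f 80 81 66
f 71 81 80
f 59 80 92
f 80 66 95
f 92 95 69
f 80 95 92
f 59 92 96
f 92 69 100
f 96 100 70
f 92 100 96
f 60 76 87
f 76 64 90
f 87 90 68
f 76 90 87
f 64 99 77
f 99 70 98
f 77 98 63
f 99 98 77
f 70 100 97
f 100 69 93
f 97 93 61
f 100 93 97
f 69 95 94
f 95 66 82
f 94 82 65
f 95 82 94
f 66 81 86
f 81 60 83
f 86 83 67
f 81 83 86
f 62 88 74
f 88 68 89
f 74 89 63
f 88 89 74
f 62 74 72
f 74 63 73
f 72 73 61
f 74 73 72
f 62 72 79
f 72 61 78
f 79 78 65
f 72 78 79
f 62 79 84
f 79 65 85
f 84 85 67
f 79 85 84
f 62 84 88
f 84 67 91
f 88 91 68
f 84 91 88
f 63 89 77
f 89 68 90
f 77 90 64
f 89 90 77
f 61 73 97
f 73 63 98
f 97 98 70
f 73 98 97
f 65 78 94
f 78 61 93
f 94 93 69
f 78 93 94
f 67 85 86
f 85 65 82
f 86 82 66
f 85 82 86
f 68 91 87
f 91 67 83
f 87 83 60
f 91 83 87



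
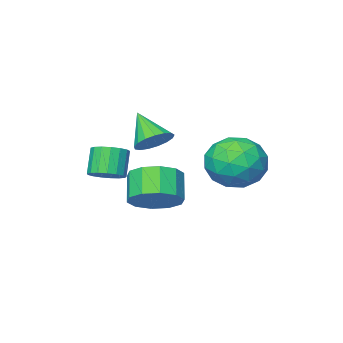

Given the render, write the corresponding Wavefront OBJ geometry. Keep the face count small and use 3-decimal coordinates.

v 0.929 -1.527 -1.746
v 1.539 -1.846 -1.619
v 1.1 -2.273 -0.587
v 0.491 -1.953 -0.714
v 1.576 -1.544 -1.479
v 1.138 -1.971 -0.447
v 1.465 -1.238 -1.4
v 1.026 -1.665 -0.367
v 1.231 -0.999 -1.4
v 0.793 -1.425 -0.367
v 0.928 -0.88 -1.479
v 0.49 -1.306 -0.447
v 0.625 -0.909 -1.62
v 0.187 -1.336 -0.587
v 0.392 -1.08 -1.789
v -0.046 -1.506 -0.757
v 0.282 -1.353 -1.949
v -0.156 -1.78 -0.917
v 0.32 -1.666 -2.062
v -0.118 -2.093 -1.03
v 0.498 -1.947 -2.103
v 0.06 -2.374 -1.071
v 0.774 -2.132 -2.062
v 0.336 -2.559 -1.03
v 1.086 -2.178 -1.949
v 0.648 -2.605 -0.916
v 1.362 -2.075 -1.789
v 0.924 -2.502 -0.757
v -0.854 -1.163 -0.359
v -0.291 -1.55 -0.737
v -0.866 -2.257 0.739
v -0.105 -1.322 -0.508
v -0.089 -1.057 -0.245
v -0.249 -0.817 -0.008
v -0.548 -0.657 0.148
v -0.916 -0.612 0.189
v -1.27 -0.694 0.103
v -1.529 -0.883 -0.088
v -1.633 -1.136 -0.341
v -1.559 -1.396 -0.599
v -1.323 -1.603 -0.802
v -0.979 -1.708 -0.903
v -0.607 -1.689 -0.88
v 0.452 0.825 -2.311
v 1.375 0.593 -2.005
v 0.892 -0.117 -1.083
v -0.032 0.115 -1.389
v 1.197 1.104 -1.705
v 0.713 0.393 -0.783
v 0.734 1.507 -1.636
v 0.251 0.797 -0.715
v 0.164 1.651 -1.825
v -0.32 0.94 -0.904
v -0.297 1.479 -2.2
v -0.781 0.768 -1.279
v -0.472 1.057 -2.617
v -0.955 0.347 -1.695
v -0.293 0.547 -2.917
v -0.777 -0.164 -1.995
v 0.169 0.143 -2.985
v -0.314 -0.567 -2.064
v 0.74 -0 -2.796
v 0.256 -0.711 -1.875
v 1.201 0.172 -2.421
v 0.717 -0.539 -1.5
v -2.39 2.946 -1.304
v -1.284 2.986 -0.844
v -2.716 1.274 -0.376
v -1.61 1.314 0.084
v -2.437 2.104 0.443
v -2.235 3.137 -0.131
v -1.765 1.123 -1.089
v -1.563 2.156 -1.663
v -0.897 1.859 -0.711
v -1.313 2.466 0.236
v -2.687 1.794 -1.456
v -3.103 2.401 -0.509
v -1.808 3.112 -1.156
v -2.192 1.148 -0.064
v -2.678 1.612 0.146
v -2.028 1.636 0.417
v -2.368 3.202 -0.737
v -1.718 3.225 -0.466
v -2.395 2.707 0.29
v -2.282 1.035 -0.754
v -1.632 1.058 -0.483
v -1.972 2.624 -1.637
v -1.322 2.648 -1.366
v -1.605 1.553 -1.51
v -0.931 2.473 -0.807
v -1.123 1.491 -0.261
v -1.213 1.378 -0.951
v -1.095 1.986 -1.288
v -1.175 2.83 -0.251
v -1.367 1.848 0.295
v -1.853 2.312 0.506
v -1.735 2.919 0.168
v -0.948 2.168 -0.172
v -2.633 2.412 -1.515
v -2.825 1.43 -0.969
v -2.265 1.341 -1.388
v -2.147 1.948 -1.726
v -2.877 2.769 -0.959
v -3.069 1.787 -0.413
v -2.905 2.274 0.068
v -2.787 2.882 -0.269
v -3.052 2.092 -1.048
f 2 1 5
f 2 5 3
f 3 5 6
f 3 6 4
f 5 1 7
f 5 7 6
f 6 7 8
f 6 8 4
f 7 1 9
f 7 9 8
f 8 9 10
f 8 10 4
f 9 1 11
f 9 11 10
f 10 11 12
f 10 12 4
f 11 1 13
f 11 13 12
f 12 13 14
f 12 14 4
f 13 1 15
f 13 15 14
f 14 15 16
f 14 16 4
f 15 1 17
f 15 17 16
f 16 17 18
f 16 18 4
f 17 1 19
f 17 19 18
f 18 19 20
f 18 20 4
f 19 1 21
f 19 21 20
f 20 21 22
f 20 22 4
f 21 1 23
f 21 23 22
f 22 23 24
f 22 24 4
f 23 1 25
f 23 25 24
f 24 25 26
f 24 26 4
f 25 1 27
f 25 27 26
f 26 27 28
f 26 28 4
f 27 1 2
f 27 2 28
f 28 2 3
f 28 3 4
f 30 29 32
f 30 32 31
f 32 29 33
f 32 33 31
f 33 29 34
f 33 34 31
f 34 29 35
f 34 35 31
f 35 29 36
f 35 36 31
f 36 29 37
f 36 37 31
f 37 29 38
f 37 38 31
f 38 29 39
f 38 39 31
f 39 29 40
f 39 40 31
f 40 29 41
f 40 41 31
f 41 29 42
f 41 42 31
f 42 29 43
f 42 43 31
f 43 29 30
f 43 30 31
f 45 44 48
f 45 48 46
f 46 48 49
f 46 49 47
f 48 44 50
f 48 50 49
f 49 50 51
f 49 51 47
f 50 44 52
f 50 52 51
f 51 52 53
f 51 53 47
f 52 44 54
f 52 54 53
f 53 54 55
f 53 55 47
f 54 44 56
f 54 56 55
f 55 56 57
f 55 57 47
f 56 44 58
f 56 58 57
f 57 58 59
f 57 59 47
f 58 44 60
f 58 60 59
f 59 60 61
f 59 61 47
f 60 44 62
f 60 62 61
f 61 62 63
f 61 63 47
f 62 44 64
f 62 64 63
f 63 64 65
f 63 65 47
f 64 44 45
f 64 45 65
f 65 45 46
f 65 46 47
f 66 103 82
f 103 77 106
f 82 106 71
f 103 106 82
f 66 82 78
f 82 71 83
f 78 83 67
f 82 83 78
f 66 78 87
f 78 67 88
f 87 88 73
f 78 88 87
f 66 87 99
f 87 73 102
f 99 102 76
f 87 102 99
f 66 99 103
f 99 76 107
f 103 107 77
f 99 107 103
f 67 83 94
f 83 71 97
f 94 97 75
f 83 97 94
f 71 106 84
f 106 77 105
f 84 105 70
f 106 105 84
f 77 107 104
f 107 76 100
f 104 100 68
f 107 100 104
f 76 102 101
f 102 73 89
f 101 89 72
f 102 89 101
f 73 88 93
f 88 67 90
f 93 90 74
f 88 90 93
f 69 95 81
f 95 75 96
f 81 96 70
f 95 96 81
f 69 81 79
f 81 70 80
f 79 80 68
f 81 80 79
f 69 79 86
f 79 68 85
f 86 85 72
f 79 85 86
f 69 86 91
f 86 72 92
f 91 92 74
f 86 92 91
f 69 91 95
f 91 74 98
f 95 98 75
f 91 98 95
f 70 96 84
f 96 75 97
f 84 97 71
f 96 97 84
f 68 80 104
f 80 70 105
f 104 105 77
f 80 105 104
f 72 85 101
f 85 68 100
f 101 100 76
f 85 100 101
f 74 92 93
f 92 72 89
f 93 89 73
f 92 89 93
f 75 98 94
f 98 74 90
f 94 90 67
f 98 90 94



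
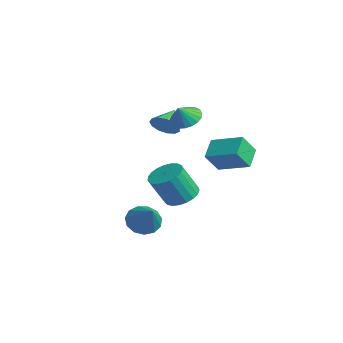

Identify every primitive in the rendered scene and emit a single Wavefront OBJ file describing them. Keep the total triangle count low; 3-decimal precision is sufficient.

v 0.439 -3.132 -4.42
v 1.106 -3.399 -5.212
v 2.061 -3.348 -2.98
v 1.138 -2.8 -5.158
v 0.948 -2.306 -4.87
v 0.596 -2.074 -4.439
v 0.194 -2.178 -4.001
v -0.13 -2.585 -3.697
v -0.274 -3.166 -3.622
v -0.191 -3.736 -3.8
v 0.091 -4.114 -4.175
v 0.484 -4.181 -4.628
v 0.862 -3.914 -5.015
v 3.952 -2.474 -1.142
v 4.98 -2.299 -1.011
v 4.915 -3.272 0.793
v 3.888 -3.446 0.662
v 4.803 -1.945 -0.826
v 4.738 -2.918 0.977
v 4.48 -1.682 -0.696
v 4.415 -2.655 1.107
v 4.065 -1.556 -0.643
v 4 -2.529 1.16
v 3.631 -1.589 -0.676
v 3.566 -2.562 1.127
v 3.252 -1.775 -0.79
v 3.188 -2.748 1.014
v 2.995 -2.081 -0.964
v 2.93 -3.054 0.839
v 2.903 -2.455 -1.169
v 2.838 -3.428 0.634
v 2.992 -2.833 -1.37
v 2.928 -3.806 0.433
v 3.248 -3.148 -1.531
v 3.183 -4.121 0.272
v 3.625 -3.347 -1.624
v 3.561 -4.32 0.179
v 4.059 -3.394 -1.635
v 3.994 -4.367 0.169
v 4.475 -3.283 -1.56
v 4.41 -4.256 0.244
v 4.8 -3.031 -1.412
v 4.735 -4.004 0.391
v 4.978 -2.684 -1.218
v 4.914 -3.657 0.585
v -3.078 -0.112 1.145
v -2.314 0.47 1.163
v -3.862 0.892 1.955
v -2.598 0.604 0.722
v -3.034 0.511 0.416
v -3.484 0.22 0.341
v -3.805 -0.176 0.521
v -3.895 -0.552 0.899
v -3.726 -0.788 1.355
v -3.351 -0.81 1.745
v -2.889 -0.61 1.944
v -2.488 -0.252 1.889
v -2.273 0.151 1.598
v 0.753 -0.662 3.231
v 1.536 -0.096 3.399
v 0.987 -1.258 4.149
v 1.243 0.102 3.602
v 0.865 0.168 3.741
v 0.468 0.09 3.791
v 0.121 -0.118 3.745
v -0.117 -0.419 3.609
v -0.205 -0.763 3.409
v -0.127 -1.089 3.177
v 0.103 -1.341 2.955
v 0.446 -1.476 2.78
v 0.842 -1.47 2.683
v 1.222 -1.324 2.681
v 1.522 -1.064 2.774
v 1.688 -0.734 2.946
v 1.693 -0.392 3.167
v 3.414 0.006 0.119
v 3.593 -0.919 1.337
v 2.517 0.846 0.889
v 2.696 -0.079 2.107
v 4.984 1.119 0.733
v 5.163 0.194 1.951
v 4.087 1.959 1.503
v 4.266 1.034 2.721
f 2 1 4
f 2 4 3
f 4 1 5
f 4 5 3
f 5 1 6
f 5 6 3
f 6 1 7
f 6 7 3
f 7 1 8
f 7 8 3
f 8 1 9
f 8 9 3
f 9 1 10
f 9 10 3
f 10 1 11
f 10 11 3
f 11 1 12
f 11 12 3
f 12 1 13
f 12 13 3
f 13 1 2
f 13 2 3
f 15 14 18
f 15 18 16
f 16 18 19
f 16 19 17
f 18 14 20
f 18 20 19
f 19 20 21
f 19 21 17
f 20 14 22
f 20 22 21
f 21 22 23
f 21 23 17
f 22 14 24
f 22 24 23
f 23 24 25
f 23 25 17
f 24 14 26
f 24 26 25
f 25 26 27
f 25 27 17
f 26 14 28
f 26 28 27
f 27 28 29
f 27 29 17
f 28 14 30
f 28 30 29
f 29 30 31
f 29 31 17
f 30 14 32
f 30 32 31
f 31 32 33
f 31 33 17
f 32 14 34
f 32 34 33
f 33 34 35
f 33 35 17
f 34 14 36
f 34 36 35
f 35 36 37
f 35 37 17
f 36 14 38
f 36 38 37
f 37 38 39
f 37 39 17
f 38 14 40
f 38 40 39
f 39 40 41
f 39 41 17
f 40 14 42
f 40 42 41
f 41 42 43
f 41 43 17
f 42 14 44
f 42 44 43
f 43 44 45
f 43 45 17
f 44 14 15
f 44 15 45
f 45 15 16
f 45 16 17
f 47 46 49
f 47 49 48
f 49 46 50
f 49 50 48
f 50 46 51
f 50 51 48
f 51 46 52
f 51 52 48
f 52 46 53
f 52 53 48
f 53 46 54
f 53 54 48
f 54 46 55
f 54 55 48
f 55 46 56
f 55 56 48
f 56 46 57
f 56 57 48
f 57 46 58
f 57 58 48
f 58 46 47
f 58 47 48
f 60 59 62
f 60 62 61
f 62 59 63
f 62 63 61
f 63 59 64
f 63 64 61
f 64 59 65
f 64 65 61
f 65 59 66
f 65 66 61
f 66 59 67
f 66 67 61
f 67 59 68
f 67 68 61
f 68 59 69
f 68 69 61
f 69 59 70
f 69 70 61
f 70 59 71
f 70 71 61
f 71 59 72
f 71 72 61
f 72 59 73
f 72 73 61
f 73 59 74
f 73 74 61
f 74 59 75
f 74 75 61
f 75 59 60
f 75 60 61
f 77 79 76
f 80 77 76
f 76 79 78
f 78 80 76
f 77 83 79
f 81 77 80
f 81 83 77
f 79 83 78
f 82 80 78
f 78 83 82
f 82 81 80
f 83 81 82



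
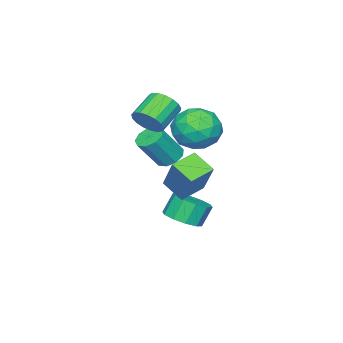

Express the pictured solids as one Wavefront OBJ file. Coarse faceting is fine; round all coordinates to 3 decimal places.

v 0.808 -0.377 3.58
v 1.108 -0.776 4.1
v 0.011 -0.741 4.759
v -0.288 -0.343 4.24
v 1.176 -0.452 4.195
v 0.079 -0.417 4.854
v 1.159 -0.11 4.15
v 0.062 -0.076 4.809
v 1.062 0.17 3.974
v -0.034 0.204 4.633
v 0.907 0.324 3.708
v -0.189 0.359 4.367
v 0.729 0.318 3.412
v -0.367 0.353 4.072
v 0.57 0.153 3.156
v -0.527 0.188 3.815
v 0.465 -0.134 2.996
v -0.632 -0.099 3.655
v 0.439 -0.477 2.971
v -0.658 -0.442 3.63
v 0.497 -0.797 3.085
v -0.6 -0.762 3.744
v 0.627 -1.02 3.312
v -0.47 -0.986 3.971
v 0.798 -1.097 3.601
v -0.299 -1.062 4.261
v 0.972 -1.009 3.886
v -0.125 -0.974 4.545
v 0.263 2.198 4.344
v 1.16 1.679 4.168
v -0.44 1.441 2.992
v 0.457 0.922 2.816
v -0.128 0.691 3.659
v 0.307 1.159 4.494
v 0.413 1.961 2.666
v 0.848 2.429 3.501
v 1.253 1.532 3.131
v 0.918 0.747 3.745
v -0.198 2.373 3.415
v -0.533 1.588 4.029
v 0.773 2.005 4.374
v -0.053 1.115 2.786
v -0.397 0.979 3.281
v 0.13 0.674 3.178
v 0.272 1.699 4.566
v 0.799 1.394 4.463
v 0.042 0.813 4.164
v -0.079 1.726 2.697
v 0.448 1.421 2.594
v 0.59 2.446 3.982
v 1.117 2.141 3.879
v 0.678 2.307 2.996
v 1.355 1.613 3.662
v 0.942 1.169 2.867
v 0.916 1.78 2.779
v 1.172 2.055 3.27
v 1.159 1.152 4.022
v 0.745 0.707 3.228
v 0.401 0.571 3.723
v 0.657 0.846 4.214
v 1.213 1.066 3.413
v -0.025 2.413 3.932
v -0.439 1.968 3.138
v 0.063 2.274 2.946
v 0.319 2.549 3.437
v -0.222 1.951 4.293
v -0.635 1.507 3.498
v -0.452 1.065 3.89
v -0.196 1.34 4.381
v -0.493 2.054 3.747
v 2.25 3.166 1.668
v 2.162 2.284 2.231
v 2.903 4.033 3.129
v 2.816 3.151 3.692
v 3.244 2.889 1.388
v 3.157 2.007 1.951
v 3.898 3.756 2.849
v 3.81 2.874 3.412
v -1.193 -0.755 0.872
v -0.855 -0.214 0.827
v -0.029 -0.623 2.123
v -0.367 -1.165 2.168
v -1.21 -0.148 1.075
v -0.384 -0.558 2.37
v -1.557 -0.367 1.227
v -0.731 -0.776 2.523
v -1.734 -0.767 1.214
v -0.908 -1.176 2.509
v -1.658 -1.162 1.04
v -0.832 -1.571 2.336
v -1.364 -1.366 0.788
v -0.538 -1.776 2.084
v -0.99 -1.285 0.576
v -0.164 -1.694 1.871
v -0.711 -0.956 0.502
v 0.115 -1.365 1.797
v -0.658 -0.533 0.601
v 0.168 -0.942 1.897
v 1.012 1.359 -1.035
v 1.621 0.967 -0.651
v 1.178 1.148 0.238
v 0.568 1.541 -0.145
v 1.748 1.456 -0.687
v 1.305 1.638 0.202
v 1.594 1.909 -0.856
v 1.15 2.09 0.033
v 1.217 2.151 -1.093
v 0.774 2.332 -0.204
v 0.762 2.091 -1.308
v 0.319 2.272 -0.419
v 0.402 1.752 -1.418
v -0.041 1.933 -0.529
v 0.275 1.262 -1.382
v -0.168 1.444 -0.493
v 0.43 0.81 -1.213
v -0.014 0.991 -0.324
v 0.806 0.568 -0.976
v 0.363 0.749 -0.087
v 1.261 0.628 -0.761
v 0.818 0.809 0.128
f 2 1 5
f 2 5 3
f 3 5 6
f 3 6 4
f 5 1 7
f 5 7 6
f 6 7 8
f 6 8 4
f 7 1 9
f 7 9 8
f 8 9 10
f 8 10 4
f 9 1 11
f 9 11 10
f 10 11 12
f 10 12 4
f 11 1 13
f 11 13 12
f 12 13 14
f 12 14 4
f 13 1 15
f 13 15 14
f 14 15 16
f 14 16 4
f 15 1 17
f 15 17 16
f 16 17 18
f 16 18 4
f 17 1 19
f 17 19 18
f 18 19 20
f 18 20 4
f 19 1 21
f 19 21 20
f 20 21 22
f 20 22 4
f 21 1 23
f 21 23 22
f 22 23 24
f 22 24 4
f 23 1 25
f 23 25 24
f 24 25 26
f 24 26 4
f 25 1 27
f 25 27 26
f 26 27 28
f 26 28 4
f 27 1 2
f 27 2 28
f 28 2 3
f 28 3 4
f 29 66 45
f 66 40 69
f 45 69 34
f 66 69 45
f 29 45 41
f 45 34 46
f 41 46 30
f 45 46 41
f 29 41 50
f 41 30 51
f 50 51 36
f 41 51 50
f 29 50 62
f 50 36 65
f 62 65 39
f 50 65 62
f 29 62 66
f 62 39 70
f 66 70 40
f 62 70 66
f 30 46 57
f 46 34 60
f 57 60 38
f 46 60 57
f 34 69 47
f 69 40 68
f 47 68 33
f 69 68 47
f 40 70 67
f 70 39 63
f 67 63 31
f 70 63 67
f 39 65 64
f 65 36 52
f 64 52 35
f 65 52 64
f 36 51 56
f 51 30 53
f 56 53 37
f 51 53 56
f 32 58 44
f 58 38 59
f 44 59 33
f 58 59 44
f 32 44 42
f 44 33 43
f 42 43 31
f 44 43 42
f 32 42 49
f 42 31 48
f 49 48 35
f 42 48 49
f 32 49 54
f 49 35 55
f 54 55 37
f 49 55 54
f 32 54 58
f 54 37 61
f 58 61 38
f 54 61 58
f 33 59 47
f 59 38 60
f 47 60 34
f 59 60 47
f 31 43 67
f 43 33 68
f 67 68 40
f 43 68 67
f 35 48 64
f 48 31 63
f 64 63 39
f 48 63 64
f 37 55 56
f 55 35 52
f 56 52 36
f 55 52 56
f 38 61 57
f 61 37 53
f 57 53 30
f 61 53 57
f 72 74 71
f 75 72 71
f 71 74 73
f 73 75 71
f 72 78 74
f 76 72 75
f 76 78 72
f 74 78 73
f 77 75 73
f 73 78 77
f 77 76 75
f 78 76 77
f 80 79 83
f 80 83 81
f 81 83 84
f 81 84 82
f 83 79 85
f 83 85 84
f 84 85 86
f 84 86 82
f 85 79 87
f 85 87 86
f 86 87 88
f 86 88 82
f 87 79 89
f 87 89 88
f 88 89 90
f 88 90 82
f 89 79 91
f 89 91 90
f 90 91 92
f 90 92 82
f 91 79 93
f 91 93 92
f 92 93 94
f 92 94 82
f 93 79 95
f 93 95 94
f 94 95 96
f 94 96 82
f 95 79 97
f 95 97 96
f 96 97 98
f 96 98 82
f 97 79 80
f 97 80 98
f 98 80 81
f 98 81 82
f 100 99 103
f 100 103 101
f 101 103 104
f 101 104 102
f 103 99 105
f 103 105 104
f 104 105 106
f 104 106 102
f 105 99 107
f 105 107 106
f 106 107 108
f 106 108 102
f 107 99 109
f 107 109 108
f 108 109 110
f 108 110 102
f 109 99 111
f 109 111 110
f 110 111 112
f 110 112 102
f 111 99 113
f 111 113 112
f 112 113 114
f 112 114 102
f 113 99 115
f 113 115 114
f 114 115 116
f 114 116 102
f 115 99 117
f 115 117 116
f 116 117 118
f 116 118 102
f 117 99 119
f 117 119 118
f 118 119 120
f 118 120 102
f 119 99 100
f 119 100 120
f 120 100 101
f 120 101 102



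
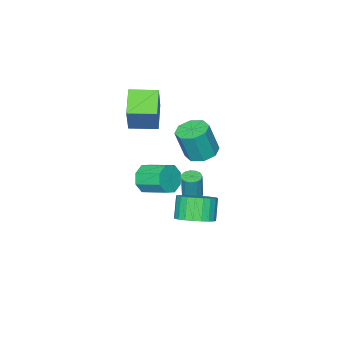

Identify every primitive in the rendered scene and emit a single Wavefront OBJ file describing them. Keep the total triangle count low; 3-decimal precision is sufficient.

v -3.18 -3.164 2.314
v -2.449 -2.546 4.149
v -1.953 -2.089 1.463
v -1.222 -1.471 3.298
v -2.098 -4.409 2.302
v -1.367 -3.791 4.137
v -0.871 -3.334 1.451
v -0.14 -2.716 3.286
v -2.322 -3.446 -3.475
v -1.64 -3.593 -2.758
v -1.937 -2.002 -2.148
v -2.618 -1.854 -2.865
v -1.337 -3.293 -3.394
v -1.633 -1.702 -2.784
v -1.61 -3.083 -4.077
v -1.907 -1.491 -3.467
v -2.301 -3.085 -4.407
v -2.597 -1.493 -3.797
v -3.003 -3.298 -4.192
v -3.3 -1.707 -3.582
v -3.307 -3.598 -3.556
v -3.603 -2.007 -2.946
v -3.033 -3.809 -2.873
v -3.33 -2.217 -2.263
v -2.343 -3.807 -2.543
v -2.639 -2.215 -1.933
v 1.118 3.563 -1.418
v 1.847 4.116 -0.826
v 1.211 3.65 0.391
v 0.482 3.097 -0.202
v 1.541 4.407 -0.874
v 0.905 3.941 0.343
v 1.171 4.57 -1.005
v 0.534 4.104 0.212
v 0.792 4.58 -1.199
v 0.156 4.114 0.018
v 0.464 4.435 -1.427
v -0.173 3.968 -0.21
v 0.234 4.157 -1.653
v -0.402 3.691 -0.436
v 0.14 3.788 -1.843
v -0.496 3.322 -0.627
v 0.194 3.386 -1.969
v -0.442 2.92 -0.752
v 0.389 3.01 -2.011
v -0.247 2.544 -0.794
v 0.695 2.719 -1.963
v 0.059 2.253 -0.746
v 1.066 2.556 -1.832
v 0.429 2.09 -0.615
v 1.444 2.546 -1.638
v 0.808 2.08 -0.421
v 1.773 2.692 -1.41
v 1.136 2.225 -0.193
v 2.002 2.969 -1.184
v 1.366 2.503 0.033
v 2.096 3.338 -0.993
v 1.46 2.872 0.223
v 2.042 3.74 -0.868
v 1.406 3.274 0.349
v -3.289 -0.089 -0.111
v -2.342 -0.023 -0.355
v -1.824 -0.306 1.588
v -2.771 -0.371 1.831
v -2.64 0.642 -0.178
v -2.121 0.36 1.764
v -3.318 0.879 0.037
v -2.799 0.597 1.98
v -3.979 0.55 0.166
v -3.461 0.267 2.108
v -4.236 -0.154 0.132
v -3.718 -0.437 2.075
v -3.939 -0.82 -0.044
v -3.42 -1.102 1.898
v -3.261 -1.057 -0.26
v -2.742 -1.339 1.683
v -2.599 -0.727 -0.388
v -2.081 -1.01 1.554
v -2.918 -0.448 -3.642
v -2.443 -0.107 -3.721
v -2.247 0.009 -2.037
v -2.722 -0.332 -1.958
v -2.704 0.098 -3.705
v -2.508 0.214 -2.02
v -3.033 0.13 -3.669
v -2.837 0.246 -1.984
v -3.326 -0.022 -3.624
v -3.129 0.094 -1.94
v -3.489 -0.309 -3.585
v -3.292 -0.193 -1.901
v -3.471 -0.64 -3.565
v -3.274 -0.524 -1.88
v -3.277 -0.91 -3.569
v -3.081 -0.795 -1.884
v -2.97 -1.034 -3.596
v -2.773 -0.918 -1.911
v -2.646 -0.971 -3.638
v -2.449 -0.855 -1.953
v -2.408 -0.743 -3.681
v -2.212 -0.627 -1.997
v -2.333 -0.42 -3.712
v -2.137 -0.304 -2.028
f 2 4 1
f 5 2 1
f 1 4 3
f 3 5 1
f 2 8 4
f 6 2 5
f 6 8 2
f 4 8 3
f 7 5 3
f 3 8 7
f 7 6 5
f 8 6 7
f 10 9 13
f 10 13 11
f 11 13 14
f 11 14 12
f 13 9 15
f 13 15 14
f 14 15 16
f 14 16 12
f 15 9 17
f 15 17 16
f 16 17 18
f 16 18 12
f 17 9 19
f 17 19 18
f 18 19 20
f 18 20 12
f 19 9 21
f 19 21 20
f 20 21 22
f 20 22 12
f 21 9 23
f 21 23 22
f 22 23 24
f 22 24 12
f 23 9 25
f 23 25 24
f 24 25 26
f 24 26 12
f 25 9 10
f 25 10 26
f 26 10 11
f 26 11 12
f 28 27 31
f 28 31 29
f 29 31 32
f 29 32 30
f 31 27 33
f 31 33 32
f 32 33 34
f 32 34 30
f 33 27 35
f 33 35 34
f 34 35 36
f 34 36 30
f 35 27 37
f 35 37 36
f 36 37 38
f 36 38 30
f 37 27 39
f 37 39 38
f 38 39 40
f 38 40 30
f 39 27 41
f 39 41 40
f 40 41 42
f 40 42 30
f 41 27 43
f 41 43 42
f 42 43 44
f 42 44 30
f 43 27 45
f 43 45 44
f 44 45 46
f 44 46 30
f 45 27 47
f 45 47 46
f 46 47 48
f 46 48 30
f 47 27 49
f 47 49 48
f 48 49 50
f 48 50 30
f 49 27 51
f 49 51 50
f 50 51 52
f 50 52 30
f 51 27 53
f 51 53 52
f 52 53 54
f 52 54 30
f 53 27 55
f 53 55 54
f 54 55 56
f 54 56 30
f 55 27 57
f 55 57 56
f 56 57 58
f 56 58 30
f 57 27 59
f 57 59 58
f 58 59 60
f 58 60 30
f 59 27 28
f 59 28 60
f 60 28 29
f 60 29 30
f 62 61 65
f 62 65 63
f 63 65 66
f 63 66 64
f 65 61 67
f 65 67 66
f 66 67 68
f 66 68 64
f 67 61 69
f 67 69 68
f 68 69 70
f 68 70 64
f 69 61 71
f 69 71 70
f 70 71 72
f 70 72 64
f 71 61 73
f 71 73 72
f 72 73 74
f 72 74 64
f 73 61 75
f 73 75 74
f 74 75 76
f 74 76 64
f 75 61 77
f 75 77 76
f 76 77 78
f 76 78 64
f 77 61 62
f 77 62 78
f 78 62 63
f 78 63 64
f 80 79 83
f 80 83 81
f 81 83 84
f 81 84 82
f 83 79 85
f 83 85 84
f 84 85 86
f 84 86 82
f 85 79 87
f 85 87 86
f 86 87 88
f 86 88 82
f 87 79 89
f 87 89 88
f 88 89 90
f 88 90 82
f 89 79 91
f 89 91 90
f 90 91 92
f 90 92 82
f 91 79 93
f 91 93 92
f 92 93 94
f 92 94 82
f 93 79 95
f 93 95 94
f 94 95 96
f 94 96 82
f 95 79 97
f 95 97 96
f 96 97 98
f 96 98 82
f 97 79 99
f 97 99 98
f 98 99 100
f 98 100 82
f 99 79 101
f 99 101 100
f 100 101 102
f 100 102 82
f 101 79 80
f 101 80 102
f 102 80 81
f 102 81 82



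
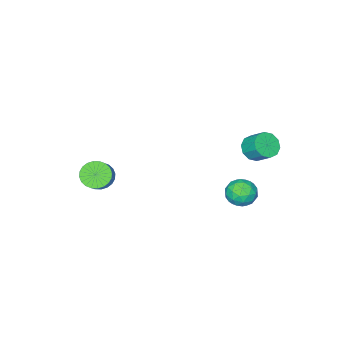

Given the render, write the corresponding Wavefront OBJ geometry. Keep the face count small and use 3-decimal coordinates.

v -2.457 3.41 3.328
v -1.711 3.754 2.961
v -1.757 4.754 3.805
v -2.503 4.41 4.172
v -2.148 3.963 2.689
v -2.194 4.964 3.533
v -2.704 3.961 2.661
v -2.75 4.962 3.505
v -3.165 3.749 2.888
v -3.211 4.749 3.732
v -3.356 3.407 3.283
v -3.402 4.407 4.127
v -3.203 3.066 3.695
v -3.249 4.066 4.539
v -2.766 2.856 3.967
v -2.812 3.857 4.811
v -2.21 2.858 3.995
v -2.256 3.859 4.839
v -1.749 3.071 3.768
v -1.795 4.071 4.612
v -1.558 3.413 3.373
v -1.604 4.413 4.217
v -3 3.062 -1.669
v -2.618 3.5 -0.805
v -2.082 1.68 -1.375
v -1.7 2.118 -0.511
v -2.701 1.837 -0.552
v -3.268 2.69 -0.734
v -1.432 2.49 -1.446
v -1.999 3.343 -1.628
v -1.648 3.146 -0.668
v -2.433 2.743 -0.115
v -2.267 2.437 -2.065
v -3.052 2.034 -1.512
v -2.889 3.402 -1.263
v -1.811 1.778 -0.917
v -2.399 1.612 -0.941
v -2.174 1.87 -0.434
v -3.272 2.926 -1.221
v -3.047 3.184 -0.713
v -3.096 2.206 -0.565
v -1.653 1.996 -1.467
v -1.428 2.254 -0.959
v -2.526 3.31 -1.746
v -2.301 3.568 -1.239
v -1.604 2.974 -1.615
v -2.095 3.452 -0.675
v -1.555 2.64 -0.502
v -1.398 2.858 -1.051
v -1.731 3.36 -1.158
v -2.556 3.214 -0.35
v -2.017 2.402 -0.177
v -2.605 2.237 -0.201
v -2.938 2.739 -0.308
v -1.986 3.007 -0.269
v -2.683 2.778 -2.003
v -2.144 1.966 -1.83
v -1.762 2.441 -1.872
v -2.095 2.943 -1.979
v -3.145 2.54 -1.678
v -2.605 1.728 -1.505
v -2.969 1.82 -1.022
v -3.302 2.322 -1.129
v -2.714 2.173 -1.911
v 3.027 -3.842 -0.401
v 3.618 -3.551 -1.112
v 4.324 -3.026 -0.311
v 3.733 -3.318 0.401
v 3.377 -3.259 -1.092
v 4.083 -2.734 -0.29
v 3.084 -3.056 -0.966
v 3.79 -2.531 -0.165
v 2.781 -2.973 -0.754
v 3.487 -2.448 0.047
v 2.516 -3.022 -0.488
v 3.222 -2.497 0.313
v 2.329 -3.197 -0.209
v 3.035 -2.672 0.592
v 2.248 -3.469 0.041
v 2.954 -2.944 0.842
v 2.286 -3.798 0.224
v 2.992 -3.273 1.025
v 2.436 -4.134 0.311
v 3.142 -3.609 1.112
v 2.677 -4.426 0.29
v 3.383 -3.901 1.092
v 2.97 -4.629 0.165
v 3.676 -4.104 0.966
v 3.273 -4.712 -0.047
v 3.979 -4.187 0.754
v 3.538 -4.663 -0.313
v 4.244 -4.138 0.488
v 3.725 -4.488 -0.592
v 4.431 -3.963 0.209
v 3.806 -4.216 -0.842
v 4.512 -3.691 -0.041
v 3.768 -3.887 -1.025
v 4.474 -3.362 -0.224
f 2 1 5
f 2 5 3
f 3 5 6
f 3 6 4
f 5 1 7
f 5 7 6
f 6 7 8
f 6 8 4
f 7 1 9
f 7 9 8
f 8 9 10
f 8 10 4
f 9 1 11
f 9 11 10
f 10 11 12
f 10 12 4
f 11 1 13
f 11 13 12
f 12 13 14
f 12 14 4
f 13 1 15
f 13 15 14
f 14 15 16
f 14 16 4
f 15 1 17
f 15 17 16
f 16 17 18
f 16 18 4
f 17 1 19
f 17 19 18
f 18 19 20
f 18 20 4
f 19 1 21
f 19 21 20
f 20 21 22
f 20 22 4
f 21 1 2
f 21 2 22
f 22 2 3
f 22 3 4
f 23 60 39
f 60 34 63
f 39 63 28
f 60 63 39
f 23 39 35
f 39 28 40
f 35 40 24
f 39 40 35
f 23 35 44
f 35 24 45
f 44 45 30
f 35 45 44
f 23 44 56
f 44 30 59
f 56 59 33
f 44 59 56
f 23 56 60
f 56 33 64
f 60 64 34
f 56 64 60
f 24 40 51
f 40 28 54
f 51 54 32
f 40 54 51
f 28 63 41
f 63 34 62
f 41 62 27
f 63 62 41
f 34 64 61
f 64 33 57
f 61 57 25
f 64 57 61
f 33 59 58
f 59 30 46
f 58 46 29
f 59 46 58
f 30 45 50
f 45 24 47
f 50 47 31
f 45 47 50
f 26 52 38
f 52 32 53
f 38 53 27
f 52 53 38
f 26 38 36
f 38 27 37
f 36 37 25
f 38 37 36
f 26 36 43
f 36 25 42
f 43 42 29
f 36 42 43
f 26 43 48
f 43 29 49
f 48 49 31
f 43 49 48
f 26 48 52
f 48 31 55
f 52 55 32
f 48 55 52
f 27 53 41
f 53 32 54
f 41 54 28
f 53 54 41
f 25 37 61
f 37 27 62
f 61 62 34
f 37 62 61
f 29 42 58
f 42 25 57
f 58 57 33
f 42 57 58
f 31 49 50
f 49 29 46
f 50 46 30
f 49 46 50
f 32 55 51
f 55 31 47
f 51 47 24
f 55 47 51
f 66 65 69
f 66 69 67
f 67 69 70
f 67 70 68
f 69 65 71
f 69 71 70
f 70 71 72
f 70 72 68
f 71 65 73
f 71 73 72
f 72 73 74
f 72 74 68
f 73 65 75
f 73 75 74
f 74 75 76
f 74 76 68
f 75 65 77
f 75 77 76
f 76 77 78
f 76 78 68
f 77 65 79
f 77 79 78
f 78 79 80
f 78 80 68
f 79 65 81
f 79 81 80
f 80 81 82
f 80 82 68
f 81 65 83
f 81 83 82
f 82 83 84
f 82 84 68
f 83 65 85
f 83 85 84
f 84 85 86
f 84 86 68
f 85 65 87
f 85 87 86
f 86 87 88
f 86 88 68
f 87 65 89
f 87 89 88
f 88 89 90
f 88 90 68
f 89 65 91
f 89 91 90
f 90 91 92
f 90 92 68
f 91 65 93
f 91 93 92
f 92 93 94
f 92 94 68
f 93 65 95
f 93 95 94
f 94 95 96
f 94 96 68
f 95 65 97
f 95 97 96
f 96 97 98
f 96 98 68
f 97 65 66
f 97 66 98
f 98 66 67
f 98 67 68



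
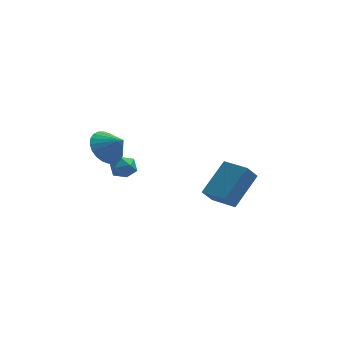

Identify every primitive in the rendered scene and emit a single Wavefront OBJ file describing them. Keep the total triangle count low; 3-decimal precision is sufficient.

v -3.601 -1.063 2.33
v -2.866 -0.609 1.846
v -2.819 -1.517 3.09
v -2.963 -0.34 2.106
v -3.156 -0.181 2.4
v -3.418 -0.157 2.684
v -3.707 -0.27 2.913
v -3.98 -0.504 3.054
v -4.195 -0.824 3.085
v -4.32 -1.18 3.001
v -4.335 -1.518 2.814
v -4.238 -1.787 2.555
v -4.045 -1.945 2.26
v -3.783 -1.97 1.977
v -3.494 -1.856 1.747
v -3.221 -1.622 1.606
v -3.006 -1.303 1.576
v -2.881 -0.947 1.66
v -3.482 -0.403 0.856
v -3.161 -0.127 0.294
v -2.539 -0.993 1.106
v -2.218 -0.717 0.544
v -2.372 -0.309 1.097
v -2.955 0.056 0.942
v -2.745 -1.176 0.458
v -3.328 -0.811 0.303
v -2.705 -0.605 0.047
v -2.474 -0.069 0.442
v -3.226 -1.051 0.958
v -2.995 -0.515 1.353
v 2.402 0.793 -2.989
v 1.889 0.417 -2.192
v 1.341 1.867 -3.165
v 0.828 1.491 -2.368
v 3.512 2.109 -1.652
v 2.999 1.733 -0.855
v 2.451 3.183 -1.828
v 1.938 2.807 -1.031
f 2 1 4
f 2 4 3
f 4 1 5
f 4 5 3
f 5 1 6
f 5 6 3
f 6 1 7
f 6 7 3
f 7 1 8
f 7 8 3
f 8 1 9
f 8 9 3
f 9 1 10
f 9 10 3
f 10 1 11
f 10 11 3
f 11 1 12
f 11 12 3
f 12 1 13
f 12 13 3
f 13 1 14
f 13 14 3
f 14 1 15
f 14 15 3
f 15 1 16
f 15 16 3
f 16 1 17
f 16 17 3
f 17 1 18
f 17 18 3
f 18 1 2
f 18 2 3
f 19 30 24
f 19 24 20
f 19 20 26
f 19 26 29
f 19 29 30
f 20 24 28
f 24 30 23
f 30 29 21
f 29 26 25
f 26 20 27
f 22 28 23
f 22 23 21
f 22 21 25
f 22 25 27
f 22 27 28
f 23 28 24
f 21 23 30
f 25 21 29
f 27 25 26
f 28 27 20
f 32 34 31
f 35 32 31
f 31 34 33
f 33 35 31
f 32 38 34
f 36 32 35
f 36 38 32
f 34 38 33
f 37 35 33
f 33 38 37
f 37 36 35
f 38 36 37

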